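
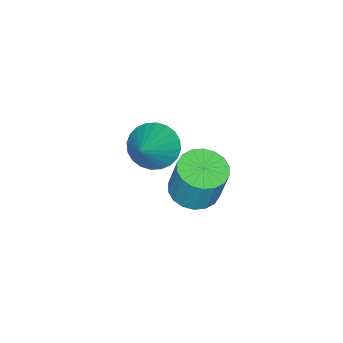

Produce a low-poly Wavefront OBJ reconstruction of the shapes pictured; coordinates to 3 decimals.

v -3.705 -0.753 -1.679
v -2.878 -0.243 -1.915
v -2.688 0.263 -0.156
v -3.515 -0.247 0.079
v -3.199 0.06 -1.968
v -3.01 0.566 -0.209
v -3.621 0.202 -1.963
v -3.432 0.708 -0.204
v -4.059 0.155 -1.902
v -3.87 0.661 -0.144
v -4.428 -0.072 -1.798
v -4.238 0.434 -0.039
v -4.652 -0.434 -1.669
v -4.463 0.072 0.09
v -4.689 -0.859 -1.543
v -4.5 -0.353 0.216
v -4.532 -1.263 -1.444
v -4.342 -0.757 0.315
v -4.21 -1.566 -1.391
v -4.021 -1.06 0.368
v -3.788 -1.708 -1.396
v -3.599 -1.202 0.363
v -3.35 -1.661 -1.456
v -3.161 -1.155 0.302
v -2.982 -1.434 -1.561
v -2.792 -0.928 0.198
v -2.757 -1.072 -1.69
v -2.568 -0.566 0.069
v -2.72 -0.647 -1.816
v -2.531 -0.141 -0.057
v -1.445 -1.062 2.811
v -1.043 -0.49 2.109
v 0.125 -0.618 4.069
v -1.265 -0.235 2.296
v -1.514 -0.106 2.561
v -1.753 -0.122 2.864
v -1.945 -0.282 3.159
v -2.06 -0.559 3.401
v -2.082 -0.914 3.554
v -2.007 -1.291 3.593
v -1.846 -1.633 3.513
v -1.624 -1.888 3.326
v -1.375 -2.017 3.06
v -1.136 -2.001 2.757
v -0.945 -1.842 2.462
v -0.829 -1.564 2.22
v -0.807 -1.209 2.068
v -0.882 -0.832 2.029
f 2 1 5
f 2 5 3
f 3 5 6
f 3 6 4
f 5 1 7
f 5 7 6
f 6 7 8
f 6 8 4
f 7 1 9
f 7 9 8
f 8 9 10
f 8 10 4
f 9 1 11
f 9 11 10
f 10 11 12
f 10 12 4
f 11 1 13
f 11 13 12
f 12 13 14
f 12 14 4
f 13 1 15
f 13 15 14
f 14 15 16
f 14 16 4
f 15 1 17
f 15 17 16
f 16 17 18
f 16 18 4
f 17 1 19
f 17 19 18
f 18 19 20
f 18 20 4
f 19 1 21
f 19 21 20
f 20 21 22
f 20 22 4
f 21 1 23
f 21 23 22
f 22 23 24
f 22 24 4
f 23 1 25
f 23 25 24
f 24 25 26
f 24 26 4
f 25 1 27
f 25 27 26
f 26 27 28
f 26 28 4
f 27 1 29
f 27 29 28
f 28 29 30
f 28 30 4
f 29 1 2
f 29 2 30
f 30 2 3
f 30 3 4
f 32 31 34
f 32 34 33
f 34 31 35
f 34 35 33
f 35 31 36
f 35 36 33
f 36 31 37
f 36 37 33
f 37 31 38
f 37 38 33
f 38 31 39
f 38 39 33
f 39 31 40
f 39 40 33
f 40 31 41
f 40 41 33
f 41 31 42
f 41 42 33
f 42 31 43
f 42 43 33
f 43 31 44
f 43 44 33
f 44 31 45
f 44 45 33
f 45 31 46
f 45 46 33
f 46 31 47
f 46 47 33
f 47 31 48
f 47 48 33
f 48 31 32
f 48 32 33



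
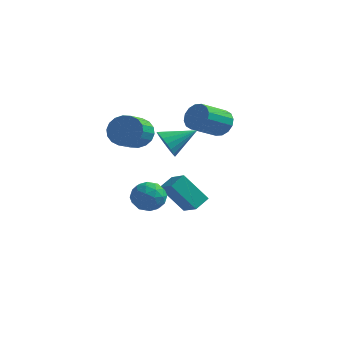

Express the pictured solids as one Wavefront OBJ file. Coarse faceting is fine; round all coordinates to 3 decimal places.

v -1.437 4.413 1.037
v -0.924 4.589 1.768
v -1.591 3.024 2.614
v -2.103 2.847 1.883
v -1.334 4.808 1.851
v -2 3.242 2.696
v -1.77 4.921 1.715
v -2.437 3.355 2.56
v -2.118 4.897 1.397
v -2.784 3.332 2.243
v -2.283 4.744 0.984
v -2.949 3.178 1.829
v -2.221 4.502 0.584
v -2.887 2.936 1.43
v -1.949 4.236 0.306
v -2.616 2.671 1.152
v -1.54 4.018 0.224
v -2.206 2.452 1.069
v -1.103 3.905 0.36
v -1.77 2.339 1.205
v -0.756 3.928 0.677
v -1.422 2.363 1.523
v -0.591 4.082 1.091
v -1.257 2.516 1.936
v -0.653 4.324 1.49
v -1.319 2.758 2.336
v -3.001 -1.385 -2.518
v -2.06 -1.307 -2.875
v -2.56 -2.693 -1.645
v -1.619 -2.615 -2.002
v -1.976 -1.92 -1.364
v -2.248 -1.111 -1.903
v -2.372 -2.889 -2.617
v -2.644 -2.08 -3.156
v -1.671 -2.236 -2.937
v -1.427 -1.637 -2.162
v -3.193 -2.363 -2.358
v -2.949 -1.764 -1.583
v -2.569 -1.231 -2.773
v -2.051 -2.769 -1.747
v -2.261 -2.36 -1.372
v -1.708 -2.314 -1.582
v -2.68 -1.116 -2.201
v -2.127 -1.07 -2.412
v -2.077 -1.43 -1.523
v -2.493 -2.93 -2.108
v -1.94 -2.884 -2.319
v -2.912 -1.686 -2.938
v -2.359 -1.64 -3.148
v -2.543 -2.57 -2.997
v -1.787 -1.731 -3.019
v -1.529 -2.5 -2.506
v -1.971 -2.661 -2.868
v -2.131 -2.186 -3.185
v -1.644 -1.379 -2.564
v -1.385 -2.148 -2.051
v -1.594 -1.74 -1.675
v -1.754 -1.264 -1.992
v -1.415 -1.926 -2.6
v -3.235 -1.852 -2.469
v -2.976 -2.621 -1.956
v -2.866 -2.736 -2.528
v -3.026 -2.26 -2.845
v -3.091 -1.5 -2.014
v -2.833 -2.269 -1.501
v -2.489 -1.814 -1.335
v -2.649 -1.339 -1.652
v -3.205 -2.074 -1.92
v -0.747 -3.024 1.988
v -0.129 -3.211 1.333
v 0.427 -1.956 2.792
v -0.324 -2.884 1.183
v -0.603 -2.584 1.193
v -0.91 -2.372 1.36
v -1.186 -2.289 1.651
v -1.374 -2.351 2.009
v -1.439 -2.547 2.363
v -1.366 -2.837 2.643
v -1.171 -3.164 2.792
v -0.892 -3.464 2.783
v -0.585 -3.676 2.616
v -0.309 -3.76 2.324
v -0.121 -3.697 1.966
v -0.056 -3.502 1.613
v -3.622 -0.885 1.619
v -2.921 -1.132 0.935
v -2.817 -2.502 1.537
v -3.518 -2.255 2.221
v -2.677 -0.965 1.273
v -2.572 -2.335 1.875
v -2.619 -0.782 1.68
v -2.515 -2.152 2.281
v -2.76 -0.619 2.074
v -2.656 -1.989 2.676
v -3.072 -0.509 2.379
v -2.968 -1.879 2.98
v -3.493 -0.474 2.533
v -3.389 -1.844 3.134
v -3.94 -0.52 2.506
v -3.835 -1.89 3.107
v -4.323 -0.638 2.303
v -4.219 -2.008 2.905
v -4.568 -0.805 1.965
v -4.463 -2.175 2.567
v -4.625 -0.988 1.559
v -4.521 -2.358 2.16
v -4.484 -1.151 1.164
v -4.38 -2.521 1.766
v -4.172 -1.261 0.86
v -4.068 -2.631 1.461
v -3.751 -1.296 0.706
v -3.647 -2.666 1.307
v -3.305 -1.25 0.733
v -3.2 -2.62 1.334
v -2.996 1.716 -2.95
v -2.728 2.646 -2.448
v -4.038 2.304 -3.483
v -3.77 3.234 -2.982
v -1.81 2.286 -4.638
v -1.542 3.216 -4.137
v -2.852 2.874 -5.172
v -2.584 3.804 -4.67
f 2 1 5
f 2 5 3
f 3 5 6
f 3 6 4
f 5 1 7
f 5 7 6
f 6 7 8
f 6 8 4
f 7 1 9
f 7 9 8
f 8 9 10
f 8 10 4
f 9 1 11
f 9 11 10
f 10 11 12
f 10 12 4
f 11 1 13
f 11 13 12
f 12 13 14
f 12 14 4
f 13 1 15
f 13 15 14
f 14 15 16
f 14 16 4
f 15 1 17
f 15 17 16
f 16 17 18
f 16 18 4
f 17 1 19
f 17 19 18
f 18 19 20
f 18 20 4
f 19 1 21
f 19 21 20
f 20 21 22
f 20 22 4
f 21 1 23
f 21 23 22
f 22 23 24
f 22 24 4
f 23 1 25
f 23 25 24
f 24 25 26
f 24 26 4
f 25 1 2
f 25 2 26
f 26 2 3
f 26 3 4
f 27 64 43
f 64 38 67
f 43 67 32
f 64 67 43
f 27 43 39
f 43 32 44
f 39 44 28
f 43 44 39
f 27 39 48
f 39 28 49
f 48 49 34
f 39 49 48
f 27 48 60
f 48 34 63
f 60 63 37
f 48 63 60
f 27 60 64
f 60 37 68
f 64 68 38
f 60 68 64
f 28 44 55
f 44 32 58
f 55 58 36
f 44 58 55
f 32 67 45
f 67 38 66
f 45 66 31
f 67 66 45
f 38 68 65
f 68 37 61
f 65 61 29
f 68 61 65
f 37 63 62
f 63 34 50
f 62 50 33
f 63 50 62
f 34 49 54
f 49 28 51
f 54 51 35
f 49 51 54
f 30 56 42
f 56 36 57
f 42 57 31
f 56 57 42
f 30 42 40
f 42 31 41
f 40 41 29
f 42 41 40
f 30 40 47
f 40 29 46
f 47 46 33
f 40 46 47
f 30 47 52
f 47 33 53
f 52 53 35
f 47 53 52
f 30 52 56
f 52 35 59
f 56 59 36
f 52 59 56
f 31 57 45
f 57 36 58
f 45 58 32
f 57 58 45
f 29 41 65
f 41 31 66
f 65 66 38
f 41 66 65
f 33 46 62
f 46 29 61
f 62 61 37
f 46 61 62
f 35 53 54
f 53 33 50
f 54 50 34
f 53 50 54
f 36 59 55
f 59 35 51
f 55 51 28
f 59 51 55
f 70 69 72
f 70 72 71
f 72 69 73
f 72 73 71
f 73 69 74
f 73 74 71
f 74 69 75
f 74 75 71
f 75 69 76
f 75 76 71
f 76 69 77
f 76 77 71
f 77 69 78
f 77 78 71
f 78 69 79
f 78 79 71
f 79 69 80
f 79 80 71
f 80 69 81
f 80 81 71
f 81 69 82
f 81 82 71
f 82 69 83
f 82 83 71
f 83 69 84
f 83 84 71
f 84 69 70
f 84 70 71
f 86 85 89
f 86 89 87
f 87 89 90
f 87 90 88
f 89 85 91
f 89 91 90
f 90 91 92
f 90 92 88
f 91 85 93
f 91 93 92
f 92 93 94
f 92 94 88
f 93 85 95
f 93 95 94
f 94 95 96
f 94 96 88
f 95 85 97
f 95 97 96
f 96 97 98
f 96 98 88
f 97 85 99
f 97 99 98
f 98 99 100
f 98 100 88
f 99 85 101
f 99 101 100
f 100 101 102
f 100 102 88
f 101 85 103
f 101 103 102
f 102 103 104
f 102 104 88
f 103 85 105
f 103 105 104
f 104 105 106
f 104 106 88
f 105 85 107
f 105 107 106
f 106 107 108
f 106 108 88
f 107 85 109
f 107 109 108
f 108 109 110
f 108 110 88
f 109 85 111
f 109 111 110
f 110 111 112
f 110 112 88
f 111 85 113
f 111 113 112
f 112 113 114
f 112 114 88
f 113 85 86
f 113 86 114
f 114 86 87
f 114 87 88
f 116 118 115
f 119 116 115
f 115 118 117
f 117 119 115
f 116 122 118
f 120 116 119
f 120 122 116
f 118 122 117
f 121 119 117
f 117 122 121
f 121 120 119
f 122 120 121



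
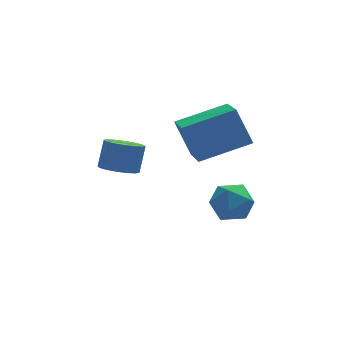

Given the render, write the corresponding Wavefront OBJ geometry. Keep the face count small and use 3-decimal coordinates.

v 0.144 0.632 1.194
v 0.002 -0.994 1.929
v 1.91 0.723 1.737
v 1.768 -0.903 2.472
v 0.552 0.043 -0.032
v 0.41 -1.583 0.703
v 2.318 0.134 0.511
v 2.176 -1.492 1.246
v 1.281 -0.104 -2.476
v 2.038 0.127 -2.224
v 1.482 -1.327 -1.956
v 2.239 -1.096 -1.704
v 1.564 -0.772 -1.344
v 1.44 -0.016 -1.665
v 2.08 -1.184 -2.515
v 1.956 -0.428 -2.836
v 2.532 -0.54 -2.248
v 2.213 -0.285 -1.525
v 1.307 -0.915 -2.655
v 0.988 -0.66 -1.932
v -2.033 -1.121 0.412
v -1.573 -0.758 0.109
v -1.286 -0.357 1.025
v -1.747 -0.719 1.328
v -1.852 -0.562 0.111
v -1.566 -0.161 1.027
v -2.181 -0.516 0.193
v -1.894 -0.114 1.109
v -2.47 -0.631 0.334
v -2.183 -0.23 1.25
v -2.641 -0.878 0.496
v -2.355 -0.477 1.412
v -2.65 -1.19 0.636
v -2.364 -0.789 1.551
v -2.494 -1.483 0.715
v -2.207 -1.082 1.631
v -2.214 -1.679 0.713
v -1.928 -1.278 1.629
v -1.886 -1.726 0.631
v -1.599 -1.324 1.547
v -1.597 -1.61 0.49
v -1.31 -1.209 1.406
v -1.425 -1.363 0.328
v -1.139 -0.962 1.244
v -1.416 -1.051 0.189
v -1.13 -0.65 1.104
f 2 4 1
f 5 2 1
f 1 4 3
f 3 5 1
f 2 8 4
f 6 2 5
f 6 8 2
f 4 8 3
f 7 5 3
f 3 8 7
f 7 6 5
f 8 6 7
f 9 20 14
f 9 14 10
f 9 10 16
f 9 16 19
f 9 19 20
f 10 14 18
f 14 20 13
f 20 19 11
f 19 16 15
f 16 10 17
f 12 18 13
f 12 13 11
f 12 11 15
f 12 15 17
f 12 17 18
f 13 18 14
f 11 13 20
f 15 11 19
f 17 15 16
f 18 17 10
f 22 21 25
f 22 25 23
f 23 25 26
f 23 26 24
f 25 21 27
f 25 27 26
f 26 27 28
f 26 28 24
f 27 21 29
f 27 29 28
f 28 29 30
f 28 30 24
f 29 21 31
f 29 31 30
f 30 31 32
f 30 32 24
f 31 21 33
f 31 33 32
f 32 33 34
f 32 34 24
f 33 21 35
f 33 35 34
f 34 35 36
f 34 36 24
f 35 21 37
f 35 37 36
f 36 37 38
f 36 38 24
f 37 21 39
f 37 39 38
f 38 39 40
f 38 40 24
f 39 21 41
f 39 41 40
f 40 41 42
f 40 42 24
f 41 21 43
f 41 43 42
f 42 43 44
f 42 44 24
f 43 21 45
f 43 45 44
f 44 45 46
f 44 46 24
f 45 21 22
f 45 22 46
f 46 22 23
f 46 23 24



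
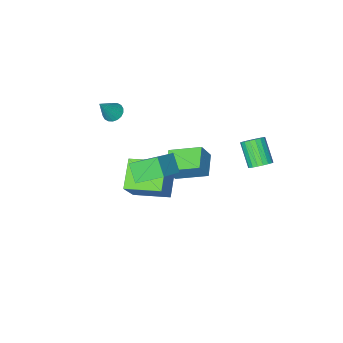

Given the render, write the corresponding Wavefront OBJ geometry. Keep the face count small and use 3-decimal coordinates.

v 3.672 0.134 3.128
v 2.792 0.979 3.834
v 3.776 0.833 2.421
v 2.897 1.679 3.128
v 4.763 0.681 3.832
v 3.884 1.527 4.539
v 4.868 1.381 3.126
v 3.988 2.226 3.832
v -0.584 2.594 2.65
v -0.239 2.877 2.972
v -0.39 1.968 3.932
v -0.736 1.686 3.61
v -0.457 2.973 3.028
v -0.608 2.064 3.988
v -0.7 2.994 3.01
v -0.852 2.085 3.97
v -0.921 2.935 2.92
v -1.072 2.027 3.88
v -1.074 2.81 2.777
v -1.225 1.901 3.737
v -1.131 2.641 2.609
v -1.282 1.733 3.568
v -1.079 2.464 2.449
v -1.23 1.555 3.408
v -0.93 2.312 2.328
v -1.081 1.403 3.288
v -0.712 2.216 2.272
v -0.863 1.307 3.232
v -0.468 2.195 2.29
v -0.62 1.286 3.25
v -0.248 2.253 2.38
v -0.399 1.345 3.34
v -0.095 2.379 2.523
v -0.246 1.47 3.483
v -0.038 2.547 2.692
v -0.189 1.639 3.651
v -0.09 2.725 2.852
v -0.241 1.816 3.811
v 1.332 -1.697 -2.329
v 0.458 -2.734 -1.407
v 2.082 -1.238 -1.101
v 1.208 -2.275 -0.18
v 2.552 -2.965 -2.6
v 1.678 -4.002 -1.679
v 3.302 -2.506 -1.373
v 2.428 -3.543 -0.451
v 0.251 -3.09 -2.669
v -0.441 -4.027 -2.213
v -0.86 -1.98 -2.074
v -1.552 -2.916 -1.619
v 0.772 -3.044 -1.781
v 0.08 -3.98 -1.326
v -0.339 -1.933 -1.187
v -1.031 -2.87 -0.731
v 3.004 -3.842 2.96
v 3.428 -3.839 2.659
v 3.756 -3.678 4.02
v 3.369 -3.616 2.666
v 3.238 -3.437 2.732
v 3.06 -3.338 2.842
v 2.872 -3.339 2.976
v 2.709 -3.44 3.107
v 2.605 -3.62 3.208
v 2.58 -3.844 3.261
v 2.639 -4.067 3.253
v 2.77 -4.246 3.188
v 2.948 -4.345 3.077
v 3.137 -4.344 2.943
v 3.299 -4.244 2.813
v 3.403 -4.064 2.711
f 2 4 1
f 5 2 1
f 1 4 3
f 3 5 1
f 2 8 4
f 6 2 5
f 6 8 2
f 4 8 3
f 7 5 3
f 3 8 7
f 7 6 5
f 8 6 7
f 10 9 13
f 10 13 11
f 11 13 14
f 11 14 12
f 13 9 15
f 13 15 14
f 14 15 16
f 14 16 12
f 15 9 17
f 15 17 16
f 16 17 18
f 16 18 12
f 17 9 19
f 17 19 18
f 18 19 20
f 18 20 12
f 19 9 21
f 19 21 20
f 20 21 22
f 20 22 12
f 21 9 23
f 21 23 22
f 22 23 24
f 22 24 12
f 23 9 25
f 23 25 24
f 24 25 26
f 24 26 12
f 25 9 27
f 25 27 26
f 26 27 28
f 26 28 12
f 27 9 29
f 27 29 28
f 28 29 30
f 28 30 12
f 29 9 31
f 29 31 30
f 30 31 32
f 30 32 12
f 31 9 33
f 31 33 32
f 32 33 34
f 32 34 12
f 33 9 35
f 33 35 34
f 34 35 36
f 34 36 12
f 35 9 37
f 35 37 36
f 36 37 38
f 36 38 12
f 37 9 10
f 37 10 38
f 38 10 11
f 38 11 12
f 40 42 39
f 43 40 39
f 39 42 41
f 41 43 39
f 40 46 42
f 44 40 43
f 44 46 40
f 42 46 41
f 45 43 41
f 41 46 45
f 45 44 43
f 46 44 45
f 48 50 47
f 51 48 47
f 47 50 49
f 49 51 47
f 48 54 50
f 52 48 51
f 52 54 48
f 50 54 49
f 53 51 49
f 49 54 53
f 53 52 51
f 54 52 53
f 56 55 58
f 56 58 57
f 58 55 59
f 58 59 57
f 59 55 60
f 59 60 57
f 60 55 61
f 60 61 57
f 61 55 62
f 61 62 57
f 62 55 63
f 62 63 57
f 63 55 64
f 63 64 57
f 64 55 65
f 64 65 57
f 65 55 66
f 65 66 57
f 66 55 67
f 66 67 57
f 67 55 68
f 67 68 57
f 68 55 69
f 68 69 57
f 69 55 70
f 69 70 57
f 70 55 56
f 70 56 57



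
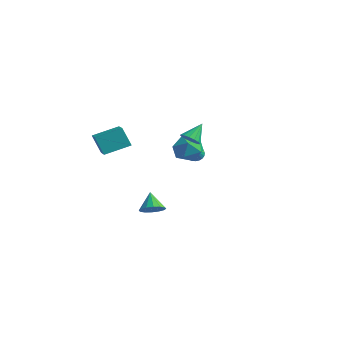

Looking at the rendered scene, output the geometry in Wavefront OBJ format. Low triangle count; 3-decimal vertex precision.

v -2.292 2.858 -0.643
v -1.943 3.274 -0.556
v -1.308 1.842 0.283
v -2.087 3.295 -0.38
v -2.267 3.241 -0.249
v -2.451 3.12 -0.186
v -2.607 2.954 -0.202
v -2.709 2.771 -0.295
v -2.739 2.603 -0.447
v -2.691 2.48 -0.633
v -2.575 2.421 -0.821
v -2.409 2.438 -0.978
v -2.224 2.528 -1.077
v -2.05 2.675 -1.101
v -1.918 2.853 -1.046
v -1.851 3.032 -0.921
v -1.86 3.181 -0.748
v -4.01 -2.523 0.312
v -4.545 -2.752 1.52
v -3.395 -1.092 0.857
v -3.929 -1.321 2.064
v -2.871 -3.159 0.696
v -3.405 -3.388 1.903
v -2.255 -1.728 1.24
v -2.79 -1.957 2.448
v -2.604 -0.003 -4.404
v -2.101 -0.332 -3.907
v -3.336 0.403 -3.396
v -1.965 0.045 -3.96
v -2 0.408 -4.132
v -2.197 0.662 -4.377
v -2.503 0.737 -4.629
v -2.837 0.614 -4.821
v -3.108 0.326 -4.901
v -3.244 -0.05 -4.849
v -3.209 -0.414 -4.677
v -3.012 -0.668 -4.432
v -2.706 -0.743 -4.18
v -2.372 -0.62 -3.988
v -0.463 1.93 0.505
v 0.206 1.214 0.749
v -1.686 0.886 0.791
v -1.017 0.17 1.035
v -1.142 0.97 1.638
v -0.386 1.615 1.461
v -1.094 0.485 0.079
v -0.338 1.13 -0.098
v -0.184 0.321 0.486
v -0.214 0.621 1.449
v -1.266 1.479 0.091
v -1.296 1.779 1.054
v 3.058 -1.923 3.433
v 3.409 -2.283 3.796
v 3.002 -1.057 4.347
v 3.617 -2.1 3.635
v 3.675 -1.869 3.419
v 3.568 -1.653 3.208
v 3.324 -1.509 3.057
v 3.009 -1.476 3.006
v 2.707 -1.563 3.071
v 2.499 -1.747 3.232
v 2.44 -1.977 3.447
v 2.547 -2.194 3.659
v 2.791 -2.337 3.81
v 3.107 -2.37 3.86
f 2 1 4
f 2 4 3
f 4 1 5
f 4 5 3
f 5 1 6
f 5 6 3
f 6 1 7
f 6 7 3
f 7 1 8
f 7 8 3
f 8 1 9
f 8 9 3
f 9 1 10
f 9 10 3
f 10 1 11
f 10 11 3
f 11 1 12
f 11 12 3
f 12 1 13
f 12 13 3
f 13 1 14
f 13 14 3
f 14 1 15
f 14 15 3
f 15 1 16
f 15 16 3
f 16 1 17
f 16 17 3
f 17 1 2
f 17 2 3
f 19 21 18
f 22 19 18
f 18 21 20
f 20 22 18
f 19 25 21
f 23 19 22
f 23 25 19
f 21 25 20
f 24 22 20
f 20 25 24
f 24 23 22
f 25 23 24
f 27 26 29
f 27 29 28
f 29 26 30
f 29 30 28
f 30 26 31
f 30 31 28
f 31 26 32
f 31 32 28
f 32 26 33
f 32 33 28
f 33 26 34
f 33 34 28
f 34 26 35
f 34 35 28
f 35 26 36
f 35 36 28
f 36 26 37
f 36 37 28
f 37 26 38
f 37 38 28
f 38 26 39
f 38 39 28
f 39 26 27
f 39 27 28
f 40 51 45
f 40 45 41
f 40 41 47
f 40 47 50
f 40 50 51
f 41 45 49
f 45 51 44
f 51 50 42
f 50 47 46
f 47 41 48
f 43 49 44
f 43 44 42
f 43 42 46
f 43 46 48
f 43 48 49
f 44 49 45
f 42 44 51
f 46 42 50
f 48 46 47
f 49 48 41
f 53 52 55
f 53 55 54
f 55 52 56
f 55 56 54
f 56 52 57
f 56 57 54
f 57 52 58
f 57 58 54
f 58 52 59
f 58 59 54
f 59 52 60
f 59 60 54
f 60 52 61
f 60 61 54
f 61 52 62
f 61 62 54
f 62 52 63
f 62 63 54
f 63 52 64
f 63 64 54
f 64 52 65
f 64 65 54
f 65 52 53
f 65 53 54



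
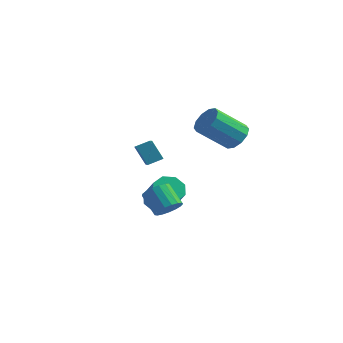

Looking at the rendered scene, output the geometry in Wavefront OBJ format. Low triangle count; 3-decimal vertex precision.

v -1.371 2.133 0.851
v -0.779 2.745 1.199
v -2.242 3.367 0.162
v -1.649 3.979 0.509
v -0.631 2.041 -0.249
v -0.038 2.653 0.098
v -1.501 3.275 -0.939
v -0.909 3.887 -0.591
v 4.051 3.079 2.475
v 4.651 3.248 3.124
v 3.47 2.11 4.514
v 2.869 1.941 3.865
v 4.271 3.653 3.132
v 3.089 2.516 4.522
v 3.806 3.839 2.89
v 2.624 2.702 4.279
v 3.435 3.735 2.489
v 2.253 2.597 3.878
v 3.299 3.38 2.082
v 2.117 2.242 3.472
v 3.45 2.91 1.826
v 2.269 1.772 3.216
v 3.831 2.504 1.818
v 2.649 1.367 3.208
v 4.296 2.318 2.061
v 3.114 1.181 3.45
v 4.667 2.423 2.462
v 3.485 1.285 3.851
v 4.803 2.778 2.868
v 3.621 1.64 4.258
v 1.842 -0.021 -1.969
v 2.315 0.597 -1.745
v 1.312 1.018 -0.786
v 0.838 0.401 -1.011
v 2.102 0.744 -2.033
v 1.099 1.165 -1.074
v 1.829 0.716 -2.306
v 0.826 1.137 -1.348
v 1.558 0.519 -2.503
v 0.555 0.94 -1.544
v 1.353 0.199 -2.577
v 0.35 0.62 -1.618
v 1.259 -0.172 -2.512
v 0.256 0.249 -1.553
v 1.299 -0.508 -2.323
v 0.296 -0.086 -1.364
v 1.463 -0.732 -2.052
v 0.46 -0.311 -1.094
v 1.714 -0.794 -1.763
v 0.711 -0.372 -0.804
v 1.994 -0.678 -1.521
v 0.991 -0.256 -0.562
v 2.239 -0.412 -1.382
v 1.236 0.01 -0.423
v 2.393 -0.056 -1.377
v 1.39 0.366 -0.418
v 2.42 0.308 -1.508
v 1.417 0.729 -0.549
v -0.725 3.39 -3.448
v -0.129 3.085 -4.094
v 1.021 2.165 -2.597
v 0.425 2.47 -1.952
v 0.05 3.725 -3.838
v 1.2 2.805 -2.341
v -0.225 4.168 -3.354
v 0.925 3.248 -1.857
v -0.793 4.156 -2.926
v 0.357 3.236 -1.429
v -1.321 3.695 -2.803
v -0.171 2.775 -1.306
v -1.5 3.055 -3.059
v -0.35 2.135 -1.562
v -1.225 2.612 -3.543
v -0.075 1.692 -2.046
v -0.657 2.624 -3.971
v 0.493 1.704 -2.474
f 2 4 1
f 5 2 1
f 1 4 3
f 3 5 1
f 2 8 4
f 6 2 5
f 6 8 2
f 4 8 3
f 7 5 3
f 3 8 7
f 7 6 5
f 8 6 7
f 10 9 13
f 10 13 11
f 11 13 14
f 11 14 12
f 13 9 15
f 13 15 14
f 14 15 16
f 14 16 12
f 15 9 17
f 15 17 16
f 16 17 18
f 16 18 12
f 17 9 19
f 17 19 18
f 18 19 20
f 18 20 12
f 19 9 21
f 19 21 20
f 20 21 22
f 20 22 12
f 21 9 23
f 21 23 22
f 22 23 24
f 22 24 12
f 23 9 25
f 23 25 24
f 24 25 26
f 24 26 12
f 25 9 27
f 25 27 26
f 26 27 28
f 26 28 12
f 27 9 29
f 27 29 28
f 28 29 30
f 28 30 12
f 29 9 10
f 29 10 30
f 30 10 11
f 30 11 12
f 32 31 35
f 32 35 33
f 33 35 36
f 33 36 34
f 35 31 37
f 35 37 36
f 36 37 38
f 36 38 34
f 37 31 39
f 37 39 38
f 38 39 40
f 38 40 34
f 39 31 41
f 39 41 40
f 40 41 42
f 40 42 34
f 41 31 43
f 41 43 42
f 42 43 44
f 42 44 34
f 43 31 45
f 43 45 44
f 44 45 46
f 44 46 34
f 45 31 47
f 45 47 46
f 46 47 48
f 46 48 34
f 47 31 49
f 47 49 48
f 48 49 50
f 48 50 34
f 49 31 51
f 49 51 50
f 50 51 52
f 50 52 34
f 51 31 53
f 51 53 52
f 52 53 54
f 52 54 34
f 53 31 55
f 53 55 54
f 54 55 56
f 54 56 34
f 55 31 57
f 55 57 56
f 56 57 58
f 56 58 34
f 57 31 32
f 57 32 58
f 58 32 33
f 58 33 34
f 60 59 63
f 60 63 61
f 61 63 64
f 61 64 62
f 63 59 65
f 63 65 64
f 64 65 66
f 64 66 62
f 65 59 67
f 65 67 66
f 66 67 68
f 66 68 62
f 67 59 69
f 67 69 68
f 68 69 70
f 68 70 62
f 69 59 71
f 69 71 70
f 70 71 72
f 70 72 62
f 71 59 73
f 71 73 72
f 72 73 74
f 72 74 62
f 73 59 75
f 73 75 74
f 74 75 76
f 74 76 62
f 75 59 60
f 75 60 76
f 76 60 61
f 76 61 62



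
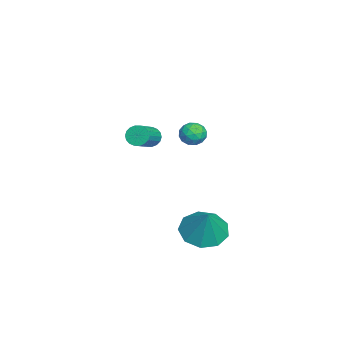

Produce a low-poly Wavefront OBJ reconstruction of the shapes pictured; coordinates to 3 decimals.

v -0.178 1.376 0.051
v 0.329 1.485 -0.308
v -0.169 0.395 -0.232
v 0.338 0.504 -0.591
v 0.387 0.526 0.037
v 0.381 1.132 0.212
v -0.221 0.748 -0.752
v -0.227 1.354 -0.577
v 0.303 1.096 -0.805
v 0.678 0.959 -0.317
v -0.518 0.921 -0.223
v -0.143 0.784 0.265
v 0.074 1.516 -0.104
v 0.086 0.364 -0.436
v 0.114 0.376 -0.067
v 0.412 0.44 -0.278
v 0.105 1.309 0.202
v 0.403 1.373 -0.009
v 0.437 0.81 0.194
v -0.243 0.507 -0.531
v 0.055 0.571 -0.742
v -0.252 1.44 -0.262
v 0.046 1.504 -0.473
v -0.277 1.07 -0.734
v 0.357 1.352 -0.607
v 0.363 0.776 -0.773
v 0.034 0.919 -0.868
v 0.031 1.275 -0.765
v 0.578 1.271 -0.32
v 0.583 0.695 -0.486
v 0.612 0.708 -0.117
v 0.608 1.064 -0.014
v 0.562 1.043 -0.612
v -0.423 1.185 -0.054
v -0.418 0.609 -0.22
v -0.448 0.816 -0.526
v -0.452 1.172 -0.423
v -0.203 1.104 0.233
v -0.197 0.528 0.067
v 0.129 0.605 0.225
v 0.126 0.961 0.328
v -0.402 0.837 0.072
v -3.422 -1.219 -2.333
v -3.124 -1.091 -2.79
v -1.9 -1.494 -2.104
v -2.198 -1.621 -1.647
v -3.125 -0.877 -2.663
v -1.901 -1.28 -1.977
v -3.184 -0.73 -2.47
v -1.96 -1.133 -1.784
v -3.291 -0.68 -2.251
v -2.067 -1.083 -1.564
v -3.424 -0.737 -2.048
v -2.2 -1.14 -1.361
v -3.556 -0.889 -1.901
v -2.332 -1.292 -1.214
v -3.662 -1.106 -1.84
v -2.438 -1.509 -1.153
v -3.72 -1.346 -1.876
v -2.496 -1.749 -1.19
v -3.719 -1.56 -2.003
v -2.495 -1.963 -1.317
v -3.66 -1.707 -2.196
v -2.436 -2.11 -1.51
v -3.553 -1.757 -2.416
v -2.329 -2.16 -1.729
v -3.42 -1.7 -2.619
v -2.196 -2.103 -1.932
v -3.288 -1.548 -2.766
v -2.064 -1.951 -2.079
v -3.182 -1.331 -2.827
v -1.958 -1.734 -2.14
v 2.385 1.582 -4.636
v 3.094 0.857 -4.945
v 3.195 1.798 -3.284
v 3.297 1.516 -5.172
v 3.073 2.205 -5.148
v 2.527 2.602 -4.884
v 1.915 2.523 -4.504
v 1.522 2.003 -4.186
v 1.534 1.286 -4.078
v 1.943 0.707 -4.231
v 2.56 0.538 -4.573
f 1 38 17
f 38 12 41
f 17 41 6
f 38 41 17
f 1 17 13
f 17 6 18
f 13 18 2
f 17 18 13
f 1 13 22
f 13 2 23
f 22 23 8
f 13 23 22
f 1 22 34
f 22 8 37
f 34 37 11
f 22 37 34
f 1 34 38
f 34 11 42
f 38 42 12
f 34 42 38
f 2 18 29
f 18 6 32
f 29 32 10
f 18 32 29
f 6 41 19
f 41 12 40
f 19 40 5
f 41 40 19
f 12 42 39
f 42 11 35
f 39 35 3
f 42 35 39
f 11 37 36
f 37 8 24
f 36 24 7
f 37 24 36
f 8 23 28
f 23 2 25
f 28 25 9
f 23 25 28
f 4 30 16
f 30 10 31
f 16 31 5
f 30 31 16
f 4 16 14
f 16 5 15
f 14 15 3
f 16 15 14
f 4 14 21
f 14 3 20
f 21 20 7
f 14 20 21
f 4 21 26
f 21 7 27
f 26 27 9
f 21 27 26
f 4 26 30
f 26 9 33
f 30 33 10
f 26 33 30
f 5 31 19
f 31 10 32
f 19 32 6
f 31 32 19
f 3 15 39
f 15 5 40
f 39 40 12
f 15 40 39
f 7 20 36
f 20 3 35
f 36 35 11
f 20 35 36
f 9 27 28
f 27 7 24
f 28 24 8
f 27 24 28
f 10 33 29
f 33 9 25
f 29 25 2
f 33 25 29
f 44 43 47
f 44 47 45
f 45 47 48
f 45 48 46
f 47 43 49
f 47 49 48
f 48 49 50
f 48 50 46
f 49 43 51
f 49 51 50
f 50 51 52
f 50 52 46
f 51 43 53
f 51 53 52
f 52 53 54
f 52 54 46
f 53 43 55
f 53 55 54
f 54 55 56
f 54 56 46
f 55 43 57
f 55 57 56
f 56 57 58
f 56 58 46
f 57 43 59
f 57 59 58
f 58 59 60
f 58 60 46
f 59 43 61
f 59 61 60
f 60 61 62
f 60 62 46
f 61 43 63
f 61 63 62
f 62 63 64
f 62 64 46
f 63 43 65
f 63 65 64
f 64 65 66
f 64 66 46
f 65 43 67
f 65 67 66
f 66 67 68
f 66 68 46
f 67 43 69
f 67 69 68
f 68 69 70
f 68 70 46
f 69 43 71
f 69 71 70
f 70 71 72
f 70 72 46
f 71 43 44
f 71 44 72
f 72 44 45
f 72 45 46
f 74 73 76
f 74 76 75
f 76 73 77
f 76 77 75
f 77 73 78
f 77 78 75
f 78 73 79
f 78 79 75
f 79 73 80
f 79 80 75
f 80 73 81
f 80 81 75
f 81 73 82
f 81 82 75
f 82 73 83
f 82 83 75
f 83 73 74
f 83 74 75



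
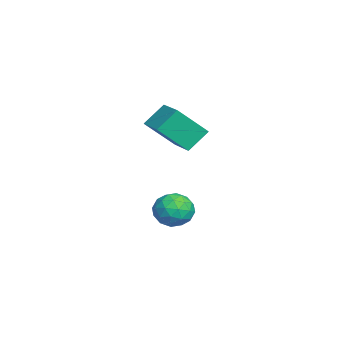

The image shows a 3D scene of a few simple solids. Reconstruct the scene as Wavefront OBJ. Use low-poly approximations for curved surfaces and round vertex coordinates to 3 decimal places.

v -4.138 -1.542 0.172
v -3.822 -2.911 1.567
v -4.615 -0.658 1.147
v -4.299 -2.028 2.542
v -2.581 -0.952 0.398
v -2.265 -2.322 1.793
v -3.058 -0.069 1.373
v -2.742 -1.438 2.768
v -4.611 -1.467 -3.714
v -3.97 -0.706 -3.491
v -3.33 -2.494 -3.889
v -2.689 -1.733 -3.666
v -3.302 -2.113 -2.944
v -4.093 -1.478 -2.836
v -3.207 -1.722 -4.544
v -3.998 -1.087 -4.436
v -3.102 -0.863 -4.004
v -3.161 -1.105 -3.015
v -4.139 -2.095 -4.365
v -4.198 -2.337 -3.376
v -4.403 -0.997 -3.587
v -2.897 -2.203 -3.793
v -3.257 -2.427 -3.369
v -2.881 -1.979 -3.237
v -4.475 -1.45 -3.202
v -4.098 -1.003 -3.071
v -3.705 -1.83 -2.749
v -3.202 -2.197 -4.309
v -2.825 -1.75 -4.178
v -4.419 -1.221 -4.143
v -4.043 -0.773 -4.011
v -3.595 -1.37 -4.631
v -3.516 -0.642 -3.757
v -2.763 -1.245 -3.86
v -3.068 -1.239 -4.377
v -3.533 -0.866 -4.313
v -3.55 -0.784 -3.176
v -2.798 -1.387 -3.279
v -3.158 -1.61 -2.854
v -3.623 -1.237 -2.791
v -3.04 -0.876 -3.477
v -4.502 -1.813 -4.101
v -3.75 -2.416 -4.204
v -3.677 -1.963 -4.589
v -4.142 -1.59 -4.526
v -4.537 -1.955 -3.52
v -3.784 -2.558 -3.623
v -3.767 -2.334 -3.067
v -4.232 -1.961 -3.003
v -4.26 -2.324 -3.903
f 2 4 1
f 5 2 1
f 1 4 3
f 3 5 1
f 2 8 4
f 6 2 5
f 6 8 2
f 4 8 3
f 7 5 3
f 3 8 7
f 7 6 5
f 8 6 7
f 9 46 25
f 46 20 49
f 25 49 14
f 46 49 25
f 9 25 21
f 25 14 26
f 21 26 10
f 25 26 21
f 9 21 30
f 21 10 31
f 30 31 16
f 21 31 30
f 9 30 42
f 30 16 45
f 42 45 19
f 30 45 42
f 9 42 46
f 42 19 50
f 46 50 20
f 42 50 46
f 10 26 37
f 26 14 40
f 37 40 18
f 26 40 37
f 14 49 27
f 49 20 48
f 27 48 13
f 49 48 27
f 20 50 47
f 50 19 43
f 47 43 11
f 50 43 47
f 19 45 44
f 45 16 32
f 44 32 15
f 45 32 44
f 16 31 36
f 31 10 33
f 36 33 17
f 31 33 36
f 12 38 24
f 38 18 39
f 24 39 13
f 38 39 24
f 12 24 22
f 24 13 23
f 22 23 11
f 24 23 22
f 12 22 29
f 22 11 28
f 29 28 15
f 22 28 29
f 12 29 34
f 29 15 35
f 34 35 17
f 29 35 34
f 12 34 38
f 34 17 41
f 38 41 18
f 34 41 38
f 13 39 27
f 39 18 40
f 27 40 14
f 39 40 27
f 11 23 47
f 23 13 48
f 47 48 20
f 23 48 47
f 15 28 44
f 28 11 43
f 44 43 19
f 28 43 44
f 17 35 36
f 35 15 32
f 36 32 16
f 35 32 36
f 18 41 37
f 41 17 33
f 37 33 10
f 41 33 37



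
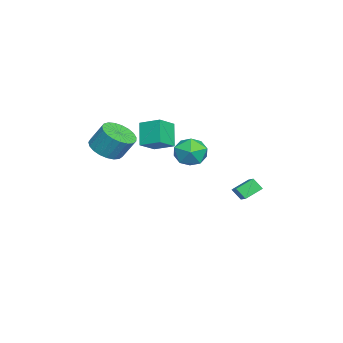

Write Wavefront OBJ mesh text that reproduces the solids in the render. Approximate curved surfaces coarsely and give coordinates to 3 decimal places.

v 3.356 1.754 2.028
v 4.449 1.554 1.94
v 3.171 0.286 3.06
v 4.264 0.086 2.972
v 3.903 0.965 3.555
v 4.018 1.872 2.918
v 3.602 -0.032 2.082
v 3.717 0.875 1.445
v 4.601 0.45 1.974
v 4.787 1.066 2.884
v 2.833 0.774 2.116
v 3.019 1.39 3.026
v 2.448 -4.057 1.868
v 3.246 -3.454 1.411
v 3.39 -2.64 2.734
v 2.592 -3.243 3.192
v 2.872 -3.214 1.304
v 3.016 -2.4 2.627
v 2.425 -3.119 1.294
v 2.568 -2.305 2.617
v 1.981 -3.187 1.384
v 2.125 -2.373 2.707
v 1.619 -3.405 1.557
v 1.762 -2.591 2.881
v 1.399 -3.736 1.785
v 1.543 -2.922 3.108
v 1.362 -4.122 2.027
v 1.505 -3.308 3.35
v 1.511 -4.497 2.241
v 1.655 -3.683 3.564
v 1.823 -4.796 2.391
v 1.967 -3.982 3.714
v 2.243 -4.967 2.451
v 2.387 -4.154 3.774
v 2.699 -4.981 2.41
v 2.842 -4.167 3.733
v 3.111 -4.835 2.275
v 3.254 -4.021 3.598
v 3.408 -4.554 2.07
v 3.552 -3.741 3.393
v 3.54 -4.188 1.83
v 3.683 -3.374 3.154
v 3.482 -3.799 1.597
v 3.626 -2.985 2.92
v -0.176 -2.611 2.924
v 0.26 -1.367 3.424
v -1.232 -1.957 2.216
v -0.797 -0.713 2.716
v 0.837 -2.427 1.584
v 1.272 -1.183 2.084
v -0.22 -1.773 0.876
v 0.216 -0.529 1.376
v -1.52 2.534 -2.653
v -2.115 3.437 -2.046
v -1.347 3.102 -3.329
v -1.941 4.005 -2.722
v -0.099 2.975 -1.918
v -0.693 3.878 -1.311
v 0.075 3.543 -2.594
v -0.52 4.446 -1.987
f 1 12 6
f 1 6 2
f 1 2 8
f 1 8 11
f 1 11 12
f 2 6 10
f 6 12 5
f 12 11 3
f 11 8 7
f 8 2 9
f 4 10 5
f 4 5 3
f 4 3 7
f 4 7 9
f 4 9 10
f 5 10 6
f 3 5 12
f 7 3 11
f 9 7 8
f 10 9 2
f 14 13 17
f 14 17 15
f 15 17 18
f 15 18 16
f 17 13 19
f 17 19 18
f 18 19 20
f 18 20 16
f 19 13 21
f 19 21 20
f 20 21 22
f 20 22 16
f 21 13 23
f 21 23 22
f 22 23 24
f 22 24 16
f 23 13 25
f 23 25 24
f 24 25 26
f 24 26 16
f 25 13 27
f 25 27 26
f 26 27 28
f 26 28 16
f 27 13 29
f 27 29 28
f 28 29 30
f 28 30 16
f 29 13 31
f 29 31 30
f 30 31 32
f 30 32 16
f 31 13 33
f 31 33 32
f 32 33 34
f 32 34 16
f 33 13 35
f 33 35 34
f 34 35 36
f 34 36 16
f 35 13 37
f 35 37 36
f 36 37 38
f 36 38 16
f 37 13 39
f 37 39 38
f 38 39 40
f 38 40 16
f 39 13 41
f 39 41 40
f 40 41 42
f 40 42 16
f 41 13 43
f 41 43 42
f 42 43 44
f 42 44 16
f 43 13 14
f 43 14 44
f 44 14 15
f 44 15 16
f 46 48 45
f 49 46 45
f 45 48 47
f 47 49 45
f 46 52 48
f 50 46 49
f 50 52 46
f 48 52 47
f 51 49 47
f 47 52 51
f 51 50 49
f 52 50 51
f 54 56 53
f 57 54 53
f 53 56 55
f 55 57 53
f 54 60 56
f 58 54 57
f 58 60 54
f 56 60 55
f 59 57 55
f 55 60 59
f 59 58 57
f 60 58 59



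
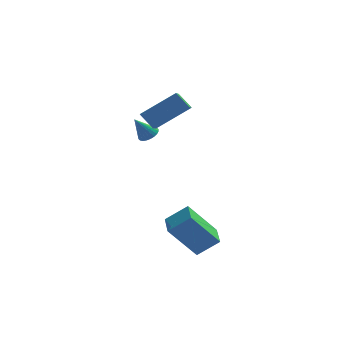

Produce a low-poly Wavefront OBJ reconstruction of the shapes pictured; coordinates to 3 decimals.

v 1.79 -3.861 -0.995
v 2.774 -3.766 -0.214
v 1.629 -2.684 -0.936
v 2.613 -2.588 -0.155
v 3.027 -3.612 -2.585
v 4.011 -3.516 -1.804
v 2.866 -2.434 -2.526
v 3.85 -2.339 -1.745
v 0.949 1.157 2.756
v 0.346 1.524 3.451
v 1.022 2.533 2.093
v 0.42 2.9 2.787
v 2.54 1.62 3.893
v 1.938 1.987 4.587
v 2.614 2.996 3.229
v 2.011 3.363 3.924
v 0.651 2.993 1.498
v 1.057 2.679 1.666
v 0.029 2.747 2.542
v 1.114 2.866 1.744
v 1.101 3.072 1.785
v 1.02 3.267 1.782
v 0.882 3.419 1.736
v 0.709 3.507 1.653
v 0.527 3.516 1.547
v 0.364 3.446 1.434
v 0.245 3.307 1.33
v 0.187 3.12 1.252
v 0.2 2.914 1.211
v 0.282 2.719 1.214
v 0.42 2.567 1.26
v 0.593 2.479 1.342
v 0.775 2.47 1.448
v 0.938 2.54 1.562
f 2 4 1
f 5 2 1
f 1 4 3
f 3 5 1
f 2 8 4
f 6 2 5
f 6 8 2
f 4 8 3
f 7 5 3
f 3 8 7
f 7 6 5
f 8 6 7
f 10 12 9
f 13 10 9
f 9 12 11
f 11 13 9
f 10 16 12
f 14 10 13
f 14 16 10
f 12 16 11
f 15 13 11
f 11 16 15
f 15 14 13
f 16 14 15
f 18 17 20
f 18 20 19
f 20 17 21
f 20 21 19
f 21 17 22
f 21 22 19
f 22 17 23
f 22 23 19
f 23 17 24
f 23 24 19
f 24 17 25
f 24 25 19
f 25 17 26
f 25 26 19
f 26 17 27
f 26 27 19
f 27 17 28
f 27 28 19
f 28 17 29
f 28 29 19
f 29 17 30
f 29 30 19
f 30 17 31
f 30 31 19
f 31 17 32
f 31 32 19
f 32 17 33
f 32 33 19
f 33 17 34
f 33 34 19
f 34 17 18
f 34 18 19



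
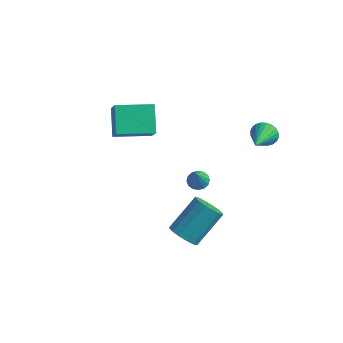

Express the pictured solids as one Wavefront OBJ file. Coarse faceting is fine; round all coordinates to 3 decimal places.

v 3.681 1.783 1.594
v 3.931 2.07 2.216
v 4.019 0.157 2.206
v 3.655 2.036 2.278
v 3.383 1.963 2.235
v 3.157 1.863 2.095
v 3.01 1.751 1.878
v 2.965 1.643 1.618
v 3.029 1.557 1.355
v 3.193 1.506 1.127
v 3.431 1.496 0.971
v 3.707 1.53 0.909
v 3.979 1.603 0.952
v 4.205 1.703 1.092
v 4.352 1.815 1.309
v 4.397 1.922 1.569
v 4.333 2.008 1.833
v 4.169 2.06 2.06
v 2.065 -3.434 -3.015
v 2.383 -2.963 -3.661
v 2.953 -1.415 -2.25
v 2.635 -1.886 -1.605
v 1.957 -2.838 -3.626
v 2.528 -1.29 -2.215
v 1.56 -2.872 -3.427
v 2.131 -1.325 -2.017
v 1.298 -3.057 -3.118
v 1.869 -1.51 -1.708
v 1.242 -3.343 -2.781
v 1.813 -1.796 -1.371
v 1.406 -3.653 -2.507
v 1.977 -2.106 -1.097
v 1.747 -3.905 -2.37
v 2.317 -2.357 -0.959
v 2.172 -4.03 -2.405
v 2.743 -2.482 -0.994
v 2.569 -3.995 -2.603
v 3.14 -2.448 -1.193
v 2.831 -3.81 -2.912
v 3.402 -2.263 -1.502
v 2.887 -3.524 -3.249
v 3.458 -1.977 -1.839
v 2.723 -3.214 -3.523
v 3.294 -1.667 -2.113
v -2.584 -1.98 1.712
v -3.316 -0.883 2.8
v -3.178 -1.399 0.726
v -3.911 -0.302 1.813
v -1.029 -0.738 1.507
v -1.762 0.359 2.594
v -1.624 -0.157 0.52
v -2.356 0.94 1.608
v 1.273 -0.57 -1.382
v 1.846 -0.554 -1.47
v 1.487 -1.23 -0.098
v 1.781 -0.297 -1.327
v 1.581 -0.114 -1.2
v 1.297 -0.053 -1.121
v 1.008 -0.131 -1.113
v 0.789 -0.326 -1.176
v 0.699 -0.587 -1.295
v 0.764 -0.843 -1.438
v 0.965 -1.027 -1.565
v 1.248 -1.088 -1.644
v 1.538 -1.01 -1.652
v 1.757 -0.815 -1.589
f 2 1 4
f 2 4 3
f 4 1 5
f 4 5 3
f 5 1 6
f 5 6 3
f 6 1 7
f 6 7 3
f 7 1 8
f 7 8 3
f 8 1 9
f 8 9 3
f 9 1 10
f 9 10 3
f 10 1 11
f 10 11 3
f 11 1 12
f 11 12 3
f 12 1 13
f 12 13 3
f 13 1 14
f 13 14 3
f 14 1 15
f 14 15 3
f 15 1 16
f 15 16 3
f 16 1 17
f 16 17 3
f 17 1 18
f 17 18 3
f 18 1 2
f 18 2 3
f 20 19 23
f 20 23 21
f 21 23 24
f 21 24 22
f 23 19 25
f 23 25 24
f 24 25 26
f 24 26 22
f 25 19 27
f 25 27 26
f 26 27 28
f 26 28 22
f 27 19 29
f 27 29 28
f 28 29 30
f 28 30 22
f 29 19 31
f 29 31 30
f 30 31 32
f 30 32 22
f 31 19 33
f 31 33 32
f 32 33 34
f 32 34 22
f 33 19 35
f 33 35 34
f 34 35 36
f 34 36 22
f 35 19 37
f 35 37 36
f 36 37 38
f 36 38 22
f 37 19 39
f 37 39 38
f 38 39 40
f 38 40 22
f 39 19 41
f 39 41 40
f 40 41 42
f 40 42 22
f 41 19 43
f 41 43 42
f 42 43 44
f 42 44 22
f 43 19 20
f 43 20 44
f 44 20 21
f 44 21 22
f 46 48 45
f 49 46 45
f 45 48 47
f 47 49 45
f 46 52 48
f 50 46 49
f 50 52 46
f 48 52 47
f 51 49 47
f 47 52 51
f 51 50 49
f 52 50 51
f 54 53 56
f 54 56 55
f 56 53 57
f 56 57 55
f 57 53 58
f 57 58 55
f 58 53 59
f 58 59 55
f 59 53 60
f 59 60 55
f 60 53 61
f 60 61 55
f 61 53 62
f 61 62 55
f 62 53 63
f 62 63 55
f 63 53 64
f 63 64 55
f 64 53 65
f 64 65 55
f 65 53 66
f 65 66 55
f 66 53 54
f 66 54 55



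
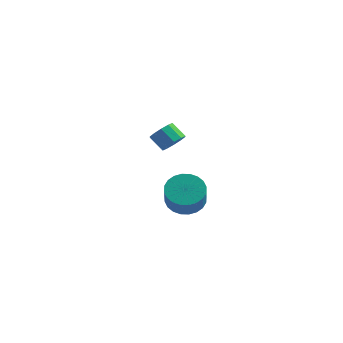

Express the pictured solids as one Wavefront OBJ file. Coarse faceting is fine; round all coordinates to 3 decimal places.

v -3.314 2.467 -0.247
v -2.845 2.343 0.285
v -3.596 2.389 0.959
v -4.066 2.513 0.427
v -2.872 2.783 0.225
v -3.623 2.829 0.899
v -3.068 3.102 -0.015
v -3.819 3.149 0.658
v -3.358 3.179 -0.344
v -4.109 3.225 0.33
v -3.631 2.984 -0.636
v -4.382 3.03 0.038
v -3.784 2.591 -0.779
v -4.535 2.637 -0.105
v -3.757 2.151 -0.719
v -4.508 2.197 -0.045
v -3.561 1.831 -0.478
v -4.312 1.878 0.195
v -3.271 1.755 -0.15
v -4.022 1.801 0.524
v -2.998 1.95 0.142
v -3.749 1.996 0.816
v 0.5 -2.871 -0.55
v 0.989 -3.398 -1.155
v 1.47 -4.237 -0.035
v 0.98 -3.709 0.57
v 1.236 -3.141 -1.068
v 1.716 -3.98 0.052
v 1.371 -2.843 -0.903
v 1.851 -3.682 0.218
v 1.373 -2.549 -0.684
v 1.853 -3.388 0.437
v 1.242 -2.304 -0.444
v 1.723 -3.143 0.676
v 0.998 -2.145 -0.221
v 1.479 -2.984 0.9
v 0.679 -2.097 -0.048
v 1.159 -2.936 1.073
v 0.332 -2.166 0.049
v 0.812 -3.005 1.17
v 0.01 -2.343 0.055
v 0.491 -3.182 1.175
v -0.236 -2.6 -0.032
v 0.244 -3.439 1.088
v -0.371 -2.898 -0.198
v 0.109 -3.737 0.923
v -0.373 -3.192 -0.417
v 0.107 -4.031 0.704
v -0.243 -3.437 -0.656
v 0.238 -4.276 0.464
v 0.001 -3.596 -0.88
v 0.482 -4.435 0.241
v 0.321 -3.644 -1.053
v 0.801 -4.483 0.068
v 0.668 -3.575 -1.15
v 1.148 -4.414 -0.029
f 2 1 5
f 2 5 3
f 3 5 6
f 3 6 4
f 5 1 7
f 5 7 6
f 6 7 8
f 6 8 4
f 7 1 9
f 7 9 8
f 8 9 10
f 8 10 4
f 9 1 11
f 9 11 10
f 10 11 12
f 10 12 4
f 11 1 13
f 11 13 12
f 12 13 14
f 12 14 4
f 13 1 15
f 13 15 14
f 14 15 16
f 14 16 4
f 15 1 17
f 15 17 16
f 16 17 18
f 16 18 4
f 17 1 19
f 17 19 18
f 18 19 20
f 18 20 4
f 19 1 21
f 19 21 20
f 20 21 22
f 20 22 4
f 21 1 2
f 21 2 22
f 22 2 3
f 22 3 4
f 24 23 27
f 24 27 25
f 25 27 28
f 25 28 26
f 27 23 29
f 27 29 28
f 28 29 30
f 28 30 26
f 29 23 31
f 29 31 30
f 30 31 32
f 30 32 26
f 31 23 33
f 31 33 32
f 32 33 34
f 32 34 26
f 33 23 35
f 33 35 34
f 34 35 36
f 34 36 26
f 35 23 37
f 35 37 36
f 36 37 38
f 36 38 26
f 37 23 39
f 37 39 38
f 38 39 40
f 38 40 26
f 39 23 41
f 39 41 40
f 40 41 42
f 40 42 26
f 41 23 43
f 41 43 42
f 42 43 44
f 42 44 26
f 43 23 45
f 43 45 44
f 44 45 46
f 44 46 26
f 45 23 47
f 45 47 46
f 46 47 48
f 46 48 26
f 47 23 49
f 47 49 48
f 48 49 50
f 48 50 26
f 49 23 51
f 49 51 50
f 50 51 52
f 50 52 26
f 51 23 53
f 51 53 52
f 52 53 54
f 52 54 26
f 53 23 55
f 53 55 54
f 54 55 56
f 54 56 26
f 55 23 24
f 55 24 56
f 56 24 25
f 56 25 26



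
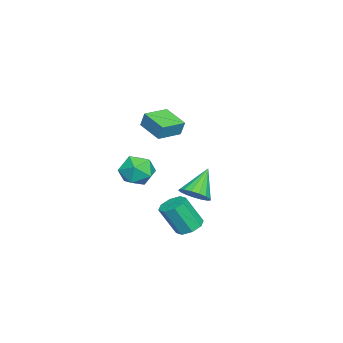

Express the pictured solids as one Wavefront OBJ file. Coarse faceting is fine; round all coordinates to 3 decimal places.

v 2.476 3.882 -2.73
v 3.125 4.165 -2.683
v 3.353 3.402 -1.204
v 2.704 3.118 -1.25
v 2.743 4.482 -2.461
v 2.972 3.719 -0.982
v 2.205 4.447 -2.396
v 2.433 3.684 -0.917
v 1.825 4.081 -2.526
v 2.054 3.318 -1.047
v 1.827 3.598 -2.776
v 2.055 2.835 -1.297
v 2.208 3.281 -2.998
v 2.437 2.518 -1.519
v 2.747 3.316 -3.063
v 2.975 2.553 -1.584
v 3.126 3.682 -2.933
v 3.355 2.919 -1.454
v 1.548 1.754 0.845
v 2.098 1.965 0.078
v 1.182 0.375 0.202
v 1.732 0.586 -0.565
v 2.144 0.416 0.294
v 2.37 1.268 0.691
v 0.91 1.072 -0.411
v 1.136 1.924 -0.014
v 1.704 1.544 -0.698
v 2.467 1.138 -0.262
v 0.813 1.202 0.542
v 1.576 0.796 0.978
v -3.287 2.62 -3.688
v -2.777 2.237 -3.126
v -4.453 3 -2.372
v -2.65 2.624 -3.126
v -2.669 3.009 -3.254
v -2.83 3.306 -3.482
v -3.095 3.445 -3.757
v -3.404 3.395 -4.017
v -3.687 3.167 -4.201
v -3.877 2.814 -4.268
v -3.933 2.416 -4.202
v -3.84 2.065 -4.018
v -3.621 1.841 -3.759
v -3.325 1.795 -3.484
v -3.02 1.938 -3.255
v 0.36 0.976 2.474
v 0.466 1.207 3.264
v -0.716 1.737 2.396
v -0.611 1.968 3.186
v 1.151 2.052 2.054
v 1.256 2.283 2.844
v 0.074 2.813 1.976
v 0.18 3.044 2.766
f 2 1 5
f 2 5 3
f 3 5 6
f 3 6 4
f 5 1 7
f 5 7 6
f 6 7 8
f 6 8 4
f 7 1 9
f 7 9 8
f 8 9 10
f 8 10 4
f 9 1 11
f 9 11 10
f 10 11 12
f 10 12 4
f 11 1 13
f 11 13 12
f 12 13 14
f 12 14 4
f 13 1 15
f 13 15 14
f 14 15 16
f 14 16 4
f 15 1 17
f 15 17 16
f 16 17 18
f 16 18 4
f 17 1 2
f 17 2 18
f 18 2 3
f 18 3 4
f 19 30 24
f 19 24 20
f 19 20 26
f 19 26 29
f 19 29 30
f 20 24 28
f 24 30 23
f 30 29 21
f 29 26 25
f 26 20 27
f 22 28 23
f 22 23 21
f 22 21 25
f 22 25 27
f 22 27 28
f 23 28 24
f 21 23 30
f 25 21 29
f 27 25 26
f 28 27 20
f 32 31 34
f 32 34 33
f 34 31 35
f 34 35 33
f 35 31 36
f 35 36 33
f 36 31 37
f 36 37 33
f 37 31 38
f 37 38 33
f 38 31 39
f 38 39 33
f 39 31 40
f 39 40 33
f 40 31 41
f 40 41 33
f 41 31 42
f 41 42 33
f 42 31 43
f 42 43 33
f 43 31 44
f 43 44 33
f 44 31 45
f 44 45 33
f 45 31 32
f 45 32 33
f 47 49 46
f 50 47 46
f 46 49 48
f 48 50 46
f 47 53 49
f 51 47 50
f 51 53 47
f 49 53 48
f 52 50 48
f 48 53 52
f 52 51 50
f 53 51 52



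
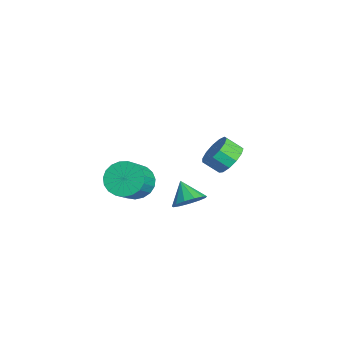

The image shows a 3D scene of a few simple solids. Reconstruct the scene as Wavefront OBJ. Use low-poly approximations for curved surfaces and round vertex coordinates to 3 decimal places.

v 3.605 0.502 1.718
v 3.988 1.058 2.297
v 2.655 0.278 2.562
v 3.676 1.336 2.019
v 3.341 1.349 1.646
v 3.09 1.093 1.296
v 3.002 0.649 1.08
v 3.105 0.159 1.066
v 3.367 -0.223 1.259
v 3.704 -0.374 1.598
v 4.01 -0.248 1.975
v 4.187 0.117 2.27
v 4.179 0.604 2.39
v 2.366 -1.878 2.658
v 2.955 -1.047 2.614
v 4.124 -1.81 3.858
v 3.534 -2.642 3.902
v 2.686 -0.948 2.927
v 3.855 -1.712 4.171
v 2.362 -1.01 3.193
v 3.531 -1.774 4.438
v 2.039 -1.222 3.367
v 3.208 -1.986 4.612
v 1.772 -1.548 3.419
v 2.941 -2.311 4.663
v 1.607 -1.931 3.338
v 2.776 -2.694 4.582
v 1.574 -2.304 3.14
v 2.743 -3.067 4.384
v 1.678 -2.604 2.859
v 2.847 -3.367 4.103
v 1.9 -2.779 2.543
v 3.069 -3.542 3.787
v 2.203 -2.798 2.247
v 3.372 -3.561 3.491
v 2.534 -2.657 2.021
v 3.703 -3.421 3.266
v 2.836 -2.383 1.906
v 4.005 -3.146 3.151
v 3.057 -2.021 1.921
v 4.226 -2.784 3.166
v 3.158 -1.634 2.064
v 4.327 -2.397 3.308
v 3.122 -1.29 2.309
v 4.291 -2.053 3.553
v -1.856 3.975 0.114
v -1.379 4.397 0.871
v -1.746 3.608 1.543
v -2.224 3.185 0.786
v -1.888 4.625 0.86
v -2.256 3.836 1.532
v -2.387 4.646 0.611
v -2.755 3.856 1.284
v -2.718 4.454 0.205
v -3.085 3.664 0.877
v -2.775 4.109 -0.23
v -3.142 3.32 0.442
v -2.54 3.722 -0.556
v -2.908 2.933 0.116
v -2.088 3.415 -0.669
v -2.456 2.626 0.003
v -1.563 3.286 -0.534
v -1.93 2.497 0.138
v -1.131 3.375 -0.193
v -1.498 2.586 0.479
v -0.929 3.655 0.245
v -1.296 2.866 0.918
v -1.021 4.036 0.642
v -1.389 3.247 1.314
f 2 1 4
f 2 4 3
f 4 1 5
f 4 5 3
f 5 1 6
f 5 6 3
f 6 1 7
f 6 7 3
f 7 1 8
f 7 8 3
f 8 1 9
f 8 9 3
f 9 1 10
f 9 10 3
f 10 1 11
f 10 11 3
f 11 1 12
f 11 12 3
f 12 1 13
f 12 13 3
f 13 1 2
f 13 2 3
f 15 14 18
f 15 18 16
f 16 18 19
f 16 19 17
f 18 14 20
f 18 20 19
f 19 20 21
f 19 21 17
f 20 14 22
f 20 22 21
f 21 22 23
f 21 23 17
f 22 14 24
f 22 24 23
f 23 24 25
f 23 25 17
f 24 14 26
f 24 26 25
f 25 26 27
f 25 27 17
f 26 14 28
f 26 28 27
f 27 28 29
f 27 29 17
f 28 14 30
f 28 30 29
f 29 30 31
f 29 31 17
f 30 14 32
f 30 32 31
f 31 32 33
f 31 33 17
f 32 14 34
f 32 34 33
f 33 34 35
f 33 35 17
f 34 14 36
f 34 36 35
f 35 36 37
f 35 37 17
f 36 14 38
f 36 38 37
f 37 38 39
f 37 39 17
f 38 14 40
f 38 40 39
f 39 40 41
f 39 41 17
f 40 14 42
f 40 42 41
f 41 42 43
f 41 43 17
f 42 14 44
f 42 44 43
f 43 44 45
f 43 45 17
f 44 14 15
f 44 15 45
f 45 15 16
f 45 16 17
f 47 46 50
f 47 50 48
f 48 50 51
f 48 51 49
f 50 46 52
f 50 52 51
f 51 52 53
f 51 53 49
f 52 46 54
f 52 54 53
f 53 54 55
f 53 55 49
f 54 46 56
f 54 56 55
f 55 56 57
f 55 57 49
f 56 46 58
f 56 58 57
f 57 58 59
f 57 59 49
f 58 46 60
f 58 60 59
f 59 60 61
f 59 61 49
f 60 46 62
f 60 62 61
f 61 62 63
f 61 63 49
f 62 46 64
f 62 64 63
f 63 64 65
f 63 65 49
f 64 46 66
f 64 66 65
f 65 66 67
f 65 67 49
f 66 46 68
f 66 68 67
f 67 68 69
f 67 69 49
f 68 46 47
f 68 47 69
f 69 47 48
f 69 48 49



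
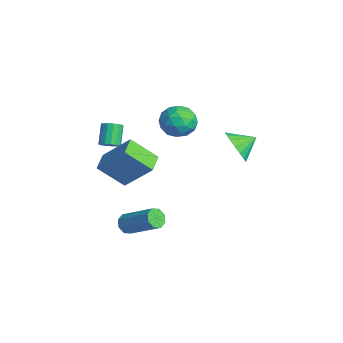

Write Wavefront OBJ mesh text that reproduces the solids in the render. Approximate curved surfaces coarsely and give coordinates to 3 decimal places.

v -0.854 -3.981 0.713
v -0.533 -3.596 0.807
v -1.205 -3.254 1.701
v -1.526 -3.639 1.607
v -0.709 -3.498 0.637
v -1.382 -3.156 1.531
v -0.924 -3.53 0.487
v -1.597 -3.187 1.381
v -1.121 -3.682 0.398
v -1.793 -3.34 1.292
v -1.245 -3.915 0.393
v -1.918 -3.572 1.287
v -1.265 -4.165 0.474
v -1.938 -3.823 1.368
v -1.175 -4.366 0.619
v -1.847 -4.024 1.513
v -0.998 -4.464 0.789
v -1.671 -4.122 1.683
v -0.783 -4.433 0.939
v -1.456 -4.09 1.833
v -0.587 -4.28 1.028
v -1.259 -3.938 1.922
v -0.462 -4.048 1.033
v -1.135 -3.705 1.927
v -0.442 -3.797 0.952
v -1.115 -3.455 1.846
v 0.303 1.681 0.079
v 1.051 1.373 0.633
v 0.357 2.679 0.561
v 1.25 1.532 0.279
v 1.263 1.721 -0.114
v 1.084 1.902 -0.468
v 0.752 2.038 -0.715
v 0.33 2.104 -0.804
v -0.098 2.086 -0.718
v -0.445 1.988 -0.474
v -0.645 1.829 -0.12
v -0.657 1.64 0.273
v -0.479 1.46 0.627
v -0.146 1.323 0.874
v 0.276 1.257 0.963
v 0.703 1.275 0.877
v 0.526 -3.648 -3.843
v 0.823 -4.127 -3.761
v 2.132 -3.131 -2.695
v 1.834 -2.652 -2.777
v 0.95 -3.911 -4.118
v 2.259 -2.915 -3.052
v 0.828 -3.541 -4.314
v 2.137 -2.545 -3.248
v 0.529 -3.234 -4.234
v 1.838 -2.238 -3.169
v 0.228 -3.169 -3.925
v 1.537 -2.173 -2.859
v 0.101 -3.385 -3.568
v 1.41 -2.389 -2.502
v 0.223 -3.755 -3.372
v 1.532 -2.759 -2.306
v 0.522 -4.062 -3.451
v 1.831 -3.066 -2.386
v 0.139 -0.243 1.538
v 0.521 -0.823 2.18
v -1.221 -0.917 1.74
v -0.839 -1.497 2.382
v -0.937 -0.576 2.576
v -0.096 -0.16 2.451
v -0.604 -1.58 1.469
v 0.237 -1.164 1.344
v 0.063 -1.65 2.137
v -0.143 -1.03 2.821
v -0.557 -0.71 1.099
v -0.763 -0.09 1.783
v 0.449 -0.474 1.842
v -1.149 -1.266 2.078
v -1.207 -0.725 2.193
v -0.982 -1.066 2.57
v 0.086 -0.084 2.001
v 0.311 -0.425 2.378
v -0.546 -0.28 2.611
v -1.011 -1.315 1.542
v -0.786 -1.656 1.919
v 0.282 -0.674 1.35
v 0.507 -1.015 1.727
v -0.154 -1.46 1.309
v 0.405 -1.301 2.193
v -0.395 -1.697 2.312
v -0.257 -1.746 1.775
v 0.238 -1.501 1.702
v 0.284 -0.937 2.596
v -0.516 -1.333 2.714
v -0.573 -0.791 2.828
v -0.079 -0.547 2.755
v 0.014 -1.422 2.57
v -0.184 -0.407 1.206
v -0.984 -0.803 1.324
v -0.621 -1.193 1.165
v -0.127 -0.949 1.092
v -0.305 -0.043 1.608
v -1.105 -0.439 1.727
v -0.938 -0.239 2.218
v -0.443 0.006 2.145
v -0.714 -0.318 1.35
v 0.854 -3.821 -0.955
v 0.385 -4.972 0.161
v -0.007 -3.274 -0.752
v -0.475 -4.425 0.364
v 1.835 -2.815 0.496
v 1.367 -3.966 1.612
v 0.975 -2.268 0.699
v 0.506 -3.419 1.815
f 2 1 5
f 2 5 3
f 3 5 6
f 3 6 4
f 5 1 7
f 5 7 6
f 6 7 8
f 6 8 4
f 7 1 9
f 7 9 8
f 8 9 10
f 8 10 4
f 9 1 11
f 9 11 10
f 10 11 12
f 10 12 4
f 11 1 13
f 11 13 12
f 12 13 14
f 12 14 4
f 13 1 15
f 13 15 14
f 14 15 16
f 14 16 4
f 15 1 17
f 15 17 16
f 16 17 18
f 16 18 4
f 17 1 19
f 17 19 18
f 18 19 20
f 18 20 4
f 19 1 21
f 19 21 20
f 20 21 22
f 20 22 4
f 21 1 23
f 21 23 22
f 22 23 24
f 22 24 4
f 23 1 25
f 23 25 24
f 24 25 26
f 24 26 4
f 25 1 2
f 25 2 26
f 26 2 3
f 26 3 4
f 28 27 30
f 28 30 29
f 30 27 31
f 30 31 29
f 31 27 32
f 31 32 29
f 32 27 33
f 32 33 29
f 33 27 34
f 33 34 29
f 34 27 35
f 34 35 29
f 35 27 36
f 35 36 29
f 36 27 37
f 36 37 29
f 37 27 38
f 37 38 29
f 38 27 39
f 38 39 29
f 39 27 40
f 39 40 29
f 40 27 41
f 40 41 29
f 41 27 42
f 41 42 29
f 42 27 28
f 42 28 29
f 44 43 47
f 44 47 45
f 45 47 48
f 45 48 46
f 47 43 49
f 47 49 48
f 48 49 50
f 48 50 46
f 49 43 51
f 49 51 50
f 50 51 52
f 50 52 46
f 51 43 53
f 51 53 52
f 52 53 54
f 52 54 46
f 53 43 55
f 53 55 54
f 54 55 56
f 54 56 46
f 55 43 57
f 55 57 56
f 56 57 58
f 56 58 46
f 57 43 59
f 57 59 58
f 58 59 60
f 58 60 46
f 59 43 44
f 59 44 60
f 60 44 45
f 60 45 46
f 61 98 77
f 98 72 101
f 77 101 66
f 98 101 77
f 61 77 73
f 77 66 78
f 73 78 62
f 77 78 73
f 61 73 82
f 73 62 83
f 82 83 68
f 73 83 82
f 61 82 94
f 82 68 97
f 94 97 71
f 82 97 94
f 61 94 98
f 94 71 102
f 98 102 72
f 94 102 98
f 62 78 89
f 78 66 92
f 89 92 70
f 78 92 89
f 66 101 79
f 101 72 100
f 79 100 65
f 101 100 79
f 72 102 99
f 102 71 95
f 99 95 63
f 102 95 99
f 71 97 96
f 97 68 84
f 96 84 67
f 97 84 96
f 68 83 88
f 83 62 85
f 88 85 69
f 83 85 88
f 64 90 76
f 90 70 91
f 76 91 65
f 90 91 76
f 64 76 74
f 76 65 75
f 74 75 63
f 76 75 74
f 64 74 81
f 74 63 80
f 81 80 67
f 74 80 81
f 64 81 86
f 81 67 87
f 86 87 69
f 81 87 86
f 64 86 90
f 86 69 93
f 90 93 70
f 86 93 90
f 65 91 79
f 91 70 92
f 79 92 66
f 91 92 79
f 63 75 99
f 75 65 100
f 99 100 72
f 75 100 99
f 67 80 96
f 80 63 95
f 96 95 71
f 80 95 96
f 69 87 88
f 87 67 84
f 88 84 68
f 87 84 88
f 70 93 89
f 93 69 85
f 89 85 62
f 93 85 89
f 104 106 103
f 107 104 103
f 103 106 105
f 105 107 103
f 104 110 106
f 108 104 107
f 108 110 104
f 106 110 105
f 109 107 105
f 105 110 109
f 109 108 107
f 110 108 109



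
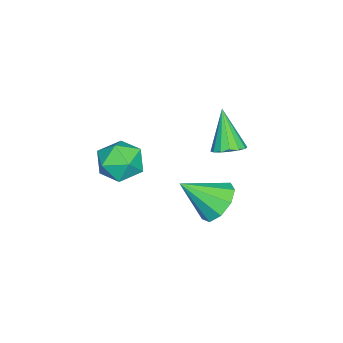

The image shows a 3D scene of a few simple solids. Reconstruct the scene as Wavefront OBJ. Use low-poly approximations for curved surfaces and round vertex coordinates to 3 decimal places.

v -1.544 2.322 -1.658
v -1.196 2.86 -1.288
v -2.416 1.718 0.038
v -1.527 3.016 -1.402
v -1.862 2.986 -1.585
v -2.112 2.778 -1.788
v -2.21 2.448 -1.955
v -2.129 2.084 -2.043
v -1.892 1.783 -2.028
v -1.561 1.627 -1.914
v -1.226 1.657 -1.731
v -0.976 1.865 -1.528
v -0.878 2.195 -1.36
v -0.959 2.559 -1.272
v 2.873 0.259 1.275
v 3.904 0.185 1.154
v 2.656 -1.025 0.206
v 3.687 -1.099 0.085
v 3.249 -1.359 0.993
v 3.383 -0.565 1.654
v 3.177 -0.275 -0.294
v 3.311 0.519 0.367
v 4.092 -0.145 0.185
v 4.137 -0.815 0.98
v 2.423 -0.025 0.38
v 2.468 -0.695 1.175
v 0.42 2.542 -3.328
v 0.929 2.065 -4.113
v 0.98 1.138 -2.112
v 1.367 2.527 -3.781
v 1.362 2.996 -3.237
v 0.916 3.253 -2.736
v 0.238 3.177 -2.512
v -0.355 2.804 -2.67
v -0.585 2.308 -3.136
v -0.345 1.922 -3.692
v 0.253 1.826 -4.078
f 2 1 4
f 2 4 3
f 4 1 5
f 4 5 3
f 5 1 6
f 5 6 3
f 6 1 7
f 6 7 3
f 7 1 8
f 7 8 3
f 8 1 9
f 8 9 3
f 9 1 10
f 9 10 3
f 10 1 11
f 10 11 3
f 11 1 12
f 11 12 3
f 12 1 13
f 12 13 3
f 13 1 14
f 13 14 3
f 14 1 2
f 14 2 3
f 15 26 20
f 15 20 16
f 15 16 22
f 15 22 25
f 15 25 26
f 16 20 24
f 20 26 19
f 26 25 17
f 25 22 21
f 22 16 23
f 18 24 19
f 18 19 17
f 18 17 21
f 18 21 23
f 18 23 24
f 19 24 20
f 17 19 26
f 21 17 25
f 23 21 22
f 24 23 16
f 28 27 30
f 28 30 29
f 30 27 31
f 30 31 29
f 31 27 32
f 31 32 29
f 32 27 33
f 32 33 29
f 33 27 34
f 33 34 29
f 34 27 35
f 34 35 29
f 35 27 36
f 35 36 29
f 36 27 37
f 36 37 29
f 37 27 28
f 37 28 29



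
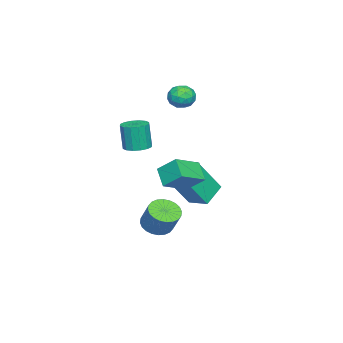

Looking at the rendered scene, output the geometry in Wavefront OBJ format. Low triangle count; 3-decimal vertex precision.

v 2.748 3.831 0.82
v 2.128 3.284 1.499
v 2.804 4.731 1.596
v 2.184 4.185 2.275
v 3.936 3.235 1.425
v 3.316 2.689 2.104
v 3.992 4.136 2.201
v 3.372 3.589 2.88
v -3.352 1.53 3.694
v -2.691 1.765 3.508
v -2.869 0.775 4.452
v -2.208 1.01 4.266
v -2.657 1.444 4.636
v -2.955 1.911 4.168
v -2.605 0.629 3.792
v -2.903 1.096 3.324
v -2.23 1.209 3.568
v -2.262 1.712 4.09
v -3.298 0.828 3.87
v -3.33 1.331 4.392
v -3.064 1.714 3.534
v -2.496 0.826 4.426
v -2.76 1.081 4.643
v -2.371 1.219 4.534
v -3.219 1.799 3.922
v -2.831 1.937 3.813
v -2.81 1.749 4.476
v -2.729 0.603 4.147
v -2.341 0.741 4.038
v -3.189 1.321 3.426
v -2.8 1.459 3.317
v -2.75 0.791 3.484
v -2.404 1.525 3.46
v -2.12 1.081 3.906
v -2.354 0.857 3.628
v -2.529 1.132 3.352
v -2.423 1.821 3.767
v -2.139 1.377 4.213
v -2.403 1.632 4.43
v -2.578 1.906 4.155
v -2.152 1.494 3.803
v -3.421 1.163 3.747
v -3.137 0.719 4.193
v -2.982 0.634 3.805
v -3.157 0.908 3.53
v -3.44 1.459 4.054
v -3.156 1.015 4.5
v -3.031 1.408 4.608
v -3.206 1.683 4.332
v -3.408 1.046 4.157
v 0.177 2.882 -1.32
v -0.913 3.113 -0.67
v 0.561 3.931 -1.049
v -0.53 4.163 -0.4
v 1.07 2.097 0.46
v -0.021 2.329 1.109
v 1.453 3.147 0.73
v 0.363 3.378 1.38
v 1.119 1.702 -2.485
v 1.717 2.045 -2.872
v 2.119 2.62 -1.742
v 1.521 2.278 -1.355
v 1.496 2.258 -2.902
v 1.898 2.833 -1.772
v 1.218 2.386 -2.868
v 1.62 2.961 -1.738
v 0.924 2.411 -2.776
v 1.327 2.986 -1.646
v 0.661 2.327 -2.64
v 1.063 2.902 -1.51
v 0.467 2.149 -2.48
v 0.869 2.724 -1.35
v 0.372 1.902 -2.321
v 0.775 2.477 -1.191
v 0.391 1.625 -2.187
v 0.794 2.201 -1.057
v 0.521 1.36 -2.098
v 0.923 1.935 -0.968
v 0.742 1.147 -2.068
v 1.144 1.722 -0.938
v 1.02 1.019 -2.102
v 1.422 1.594 -0.972
v 1.313 0.994 -2.194
v 1.716 1.569 -1.064
v 1.577 1.078 -2.33
v 1.979 1.653 -1.2
v 1.771 1.256 -2.49
v 2.173 1.831 -1.36
v 1.865 1.503 -2.649
v 2.268 2.078 -1.519
v 1.846 1.779 -2.783
v 2.249 2.355 -1.653
v 0.905 0.674 2.111
v 1.313 0.144 2.067
v 1.242 -0.024 3.446
v 0.835 0.506 3.489
v 1.524 0.416 2.111
v 1.453 0.248 3.489
v 1.569 0.757 2.155
v 1.498 0.589 3.533
v 1.436 1.076 2.187
v 1.365 0.908 3.565
v 1.161 1.287 2.199
v 1.09 1.119 3.577
v 0.818 1.334 2.187
v 0.747 1.166 3.565
v 0.498 1.204 2.154
v 0.427 1.036 3.533
v 0.287 0.932 2.111
v 0.216 0.764 3.489
v 0.242 0.591 2.067
v 0.171 0.423 3.445
v 0.375 0.272 2.035
v 0.304 0.104 3.413
v 0.65 0.061 2.023
v 0.579 -0.107 3.401
v 0.993 0.014 2.035
v 0.922 -0.154 3.413
f 2 4 1
f 5 2 1
f 1 4 3
f 3 5 1
f 2 8 4
f 6 2 5
f 6 8 2
f 4 8 3
f 7 5 3
f 3 8 7
f 7 6 5
f 8 6 7
f 9 46 25
f 46 20 49
f 25 49 14
f 46 49 25
f 9 25 21
f 25 14 26
f 21 26 10
f 25 26 21
f 9 21 30
f 21 10 31
f 30 31 16
f 21 31 30
f 9 30 42
f 30 16 45
f 42 45 19
f 30 45 42
f 9 42 46
f 42 19 50
f 46 50 20
f 42 50 46
f 10 26 37
f 26 14 40
f 37 40 18
f 26 40 37
f 14 49 27
f 49 20 48
f 27 48 13
f 49 48 27
f 20 50 47
f 50 19 43
f 47 43 11
f 50 43 47
f 19 45 44
f 45 16 32
f 44 32 15
f 45 32 44
f 16 31 36
f 31 10 33
f 36 33 17
f 31 33 36
f 12 38 24
f 38 18 39
f 24 39 13
f 38 39 24
f 12 24 22
f 24 13 23
f 22 23 11
f 24 23 22
f 12 22 29
f 22 11 28
f 29 28 15
f 22 28 29
f 12 29 34
f 29 15 35
f 34 35 17
f 29 35 34
f 12 34 38
f 34 17 41
f 38 41 18
f 34 41 38
f 13 39 27
f 39 18 40
f 27 40 14
f 39 40 27
f 11 23 47
f 23 13 48
f 47 48 20
f 23 48 47
f 15 28 44
f 28 11 43
f 44 43 19
f 28 43 44
f 17 35 36
f 35 15 32
f 36 32 16
f 35 32 36
f 18 41 37
f 41 17 33
f 37 33 10
f 41 33 37
f 52 54 51
f 55 52 51
f 51 54 53
f 53 55 51
f 52 58 54
f 56 52 55
f 56 58 52
f 54 58 53
f 57 55 53
f 53 58 57
f 57 56 55
f 58 56 57
f 60 59 63
f 60 63 61
f 61 63 64
f 61 64 62
f 63 59 65
f 63 65 64
f 64 65 66
f 64 66 62
f 65 59 67
f 65 67 66
f 66 67 68
f 66 68 62
f 67 59 69
f 67 69 68
f 68 69 70
f 68 70 62
f 69 59 71
f 69 71 70
f 70 71 72
f 70 72 62
f 71 59 73
f 71 73 72
f 72 73 74
f 72 74 62
f 73 59 75
f 73 75 74
f 74 75 76
f 74 76 62
f 75 59 77
f 75 77 76
f 76 77 78
f 76 78 62
f 77 59 79
f 77 79 78
f 78 79 80
f 78 80 62
f 79 59 81
f 79 81 80
f 80 81 82
f 80 82 62
f 81 59 83
f 81 83 82
f 82 83 84
f 82 84 62
f 83 59 85
f 83 85 84
f 84 85 86
f 84 86 62
f 85 59 87
f 85 87 86
f 86 87 88
f 86 88 62
f 87 59 89
f 87 89 88
f 88 89 90
f 88 90 62
f 89 59 91
f 89 91 90
f 90 91 92
f 90 92 62
f 91 59 60
f 91 60 92
f 92 60 61
f 92 61 62
f 94 93 97
f 94 97 95
f 95 97 98
f 95 98 96
f 97 93 99
f 97 99 98
f 98 99 100
f 98 100 96
f 99 93 101
f 99 101 100
f 100 101 102
f 100 102 96
f 101 93 103
f 101 103 102
f 102 103 104
f 102 104 96
f 103 93 105
f 103 105 104
f 104 105 106
f 104 106 96
f 105 93 107
f 105 107 106
f 106 107 108
f 106 108 96
f 107 93 109
f 107 109 108
f 108 109 110
f 108 110 96
f 109 93 111
f 109 111 110
f 110 111 112
f 110 112 96
f 111 93 113
f 111 113 112
f 112 113 114
f 112 114 96
f 113 93 115
f 113 115 114
f 114 115 116
f 114 116 96
f 115 93 117
f 115 117 116
f 116 117 118
f 116 118 96
f 117 93 94
f 117 94 118
f 118 94 95
f 118 95 96



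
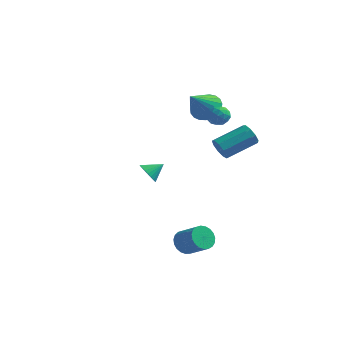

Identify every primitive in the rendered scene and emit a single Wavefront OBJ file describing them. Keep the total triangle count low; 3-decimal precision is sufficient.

v -2.139 3.421 -2.705
v -1.774 3.621 -3.352
v -1.441 4.119 -2.095
v -1.991 3.829 -3.341
v -2.23 3.974 -3.233
v -2.456 4.036 -3.044
v -2.633 4.004 -2.804
v -2.736 3.883 -2.549
v -2.747 3.692 -2.317
v -2.666 3.46 -2.145
v -2.505 3.222 -2.057
v -2.288 3.014 -2.069
v -2.048 2.869 -2.177
v -1.823 2.807 -2.365
v -1.645 2.839 -2.605
v -1.543 2.96 -2.861
v -1.531 3.151 -3.092
v -1.612 3.383 -3.265
v 3.008 -2.54 -4.251
v 3.407 -2.755 -4.922
v 4.651 -3.135 -4.061
v 4.252 -2.92 -3.389
v 3.487 -2.429 -4.894
v 4.731 -2.809 -4.033
v 3.485 -2.122 -4.755
v 4.729 -2.503 -3.894
v 3.4 -1.888 -4.528
v 4.644 -2.268 -3.667
v 3.247 -1.766 -4.254
v 4.491 -2.146 -3.393
v 3.053 -1.778 -3.979
v 4.297 -2.159 -3.118
v 2.851 -1.922 -3.751
v 4.095 -2.302 -2.89
v 2.676 -2.172 -3.609
v 3.92 -2.553 -2.748
v 2.559 -2.487 -3.579
v 3.803 -2.867 -2.717
v 2.519 -2.81 -3.664
v 3.763 -3.191 -2.803
v 2.564 -3.087 -3.851
v 3.808 -3.467 -2.99
v 2.685 -3.269 -4.107
v 3.929 -3.649 -3.246
v 2.863 -3.325 -4.388
v 4.107 -3.705 -3.527
v 3.065 -3.245 -4.645
v 4.309 -3.626 -3.784
v 3.258 -3.043 -4.834
v 4.502 -3.424 -3.973
v 2.991 2.65 3.437
v 3.208 2.324 4.048
v 2.632 1.616 3.012
v 2.849 1.29 3.623
v 2.279 1.738 3.634
v 2.5 2.377 3.897
v 3.34 1.563 3.163
v 3.561 2.202 3.426
v 3.424 1.652 3.878
v 2.768 1.76 4.169
v 3.072 2.18 2.891
v 2.416 2.288 3.182
v 3.131 2.578 3.78
v 2.709 1.362 3.28
v 2.374 1.625 3.287
v 2.502 1.434 3.646
v 2.715 2.609 3.691
v 2.842 2.417 4.05
v 2.296 2.072 3.807
v 2.998 1.523 3.01
v 3.125 1.331 3.369
v 3.338 2.506 3.414
v 3.466 2.315 3.773
v 3.544 1.868 3.253
v 3.385 1.991 4.039
v 3.175 1.383 3.789
v 3.463 1.544 3.519
v 3.593 1.92 3.674
v 3 2.055 4.21
v 2.789 1.447 3.96
v 2.454 1.71 3.967
v 2.584 2.086 4.121
v 3.127 1.66 4.111
v 3.051 2.493 3.1
v 2.84 1.885 2.85
v 3.256 1.854 2.939
v 3.386 2.23 3.093
v 2.665 2.557 3.271
v 2.455 1.949 3.021
v 2.247 2.02 3.386
v 2.377 2.396 3.541
v 2.713 2.28 2.949
v 2.666 2.785 0.512
v 3.112 2.757 -0.103
v 4.361 4.266 0.733
v 3.914 4.295 1.348
v 2.735 3.108 -0.173
v 3.983 4.617 0.663
v 2.325 3.308 0.077
v 3.574 4.817 0.914
v 2.075 3.263 0.531
v 3.324 4.773 1.367
v 2.101 2.995 0.976
v 3.35 4.505 1.812
v 2.391 2.629 1.203
v 3.64 4.138 2.04
v 2.81 2.336 1.107
v 4.059 3.845 1.944
v 3.161 2.253 0.733
v 4.41 3.762 1.569
v 3.28 2.419 0.255
v 4.529 3.929 1.091
v 1.174 4.239 2.952
v 2.084 3.866 2.721
v 0.886 2.661 4.368
v 2.175 4.131 3.034
v 2.093 4.414 3.333
v 1.852 4.667 3.566
v 1.493 4.846 3.693
v 1.08 4.92 3.691
v 0.683 4.876 3.562
v 0.371 4.722 3.327
v 0.197 4.485 3.027
v 0.193 4.205 2.714
v 0.358 3.93 2.442
v 0.665 3.709 2.259
v 1.059 3.58 2.195
v 1.473 3.565 2.262
v 1.836 3.666 2.448
f 2 1 4
f 2 4 3
f 4 1 5
f 4 5 3
f 5 1 6
f 5 6 3
f 6 1 7
f 6 7 3
f 7 1 8
f 7 8 3
f 8 1 9
f 8 9 3
f 9 1 10
f 9 10 3
f 10 1 11
f 10 11 3
f 11 1 12
f 11 12 3
f 12 1 13
f 12 13 3
f 13 1 14
f 13 14 3
f 14 1 15
f 14 15 3
f 15 1 16
f 15 16 3
f 16 1 17
f 16 17 3
f 17 1 18
f 17 18 3
f 18 1 2
f 18 2 3
f 20 19 23
f 20 23 21
f 21 23 24
f 21 24 22
f 23 19 25
f 23 25 24
f 24 25 26
f 24 26 22
f 25 19 27
f 25 27 26
f 26 27 28
f 26 28 22
f 27 19 29
f 27 29 28
f 28 29 30
f 28 30 22
f 29 19 31
f 29 31 30
f 30 31 32
f 30 32 22
f 31 19 33
f 31 33 32
f 32 33 34
f 32 34 22
f 33 19 35
f 33 35 34
f 34 35 36
f 34 36 22
f 35 19 37
f 35 37 36
f 36 37 38
f 36 38 22
f 37 19 39
f 37 39 38
f 38 39 40
f 38 40 22
f 39 19 41
f 39 41 40
f 40 41 42
f 40 42 22
f 41 19 43
f 41 43 42
f 42 43 44
f 42 44 22
f 43 19 45
f 43 45 44
f 44 45 46
f 44 46 22
f 45 19 47
f 45 47 46
f 46 47 48
f 46 48 22
f 47 19 49
f 47 49 48
f 48 49 50
f 48 50 22
f 49 19 20
f 49 20 50
f 50 20 21
f 50 21 22
f 51 88 67
f 88 62 91
f 67 91 56
f 88 91 67
f 51 67 63
f 67 56 68
f 63 68 52
f 67 68 63
f 51 63 72
f 63 52 73
f 72 73 58
f 63 73 72
f 51 72 84
f 72 58 87
f 84 87 61
f 72 87 84
f 51 84 88
f 84 61 92
f 88 92 62
f 84 92 88
f 52 68 79
f 68 56 82
f 79 82 60
f 68 82 79
f 56 91 69
f 91 62 90
f 69 90 55
f 91 90 69
f 62 92 89
f 92 61 85
f 89 85 53
f 92 85 89
f 61 87 86
f 87 58 74
f 86 74 57
f 87 74 86
f 58 73 78
f 73 52 75
f 78 75 59
f 73 75 78
f 54 80 66
f 80 60 81
f 66 81 55
f 80 81 66
f 54 66 64
f 66 55 65
f 64 65 53
f 66 65 64
f 54 64 71
f 64 53 70
f 71 70 57
f 64 70 71
f 54 71 76
f 71 57 77
f 76 77 59
f 71 77 76
f 54 76 80
f 76 59 83
f 80 83 60
f 76 83 80
f 55 81 69
f 81 60 82
f 69 82 56
f 81 82 69
f 53 65 89
f 65 55 90
f 89 90 62
f 65 90 89
f 57 70 86
f 70 53 85
f 86 85 61
f 70 85 86
f 59 77 78
f 77 57 74
f 78 74 58
f 77 74 78
f 60 83 79
f 83 59 75
f 79 75 52
f 83 75 79
f 94 93 97
f 94 97 95
f 95 97 98
f 95 98 96
f 97 93 99
f 97 99 98
f 98 99 100
f 98 100 96
f 99 93 101
f 99 101 100
f 100 101 102
f 100 102 96
f 101 93 103
f 101 103 102
f 102 103 104
f 102 104 96
f 103 93 105
f 103 105 104
f 104 105 106
f 104 106 96
f 105 93 107
f 105 107 106
f 106 107 108
f 106 108 96
f 107 93 109
f 107 109 108
f 108 109 110
f 108 110 96
f 109 93 111
f 109 111 110
f 110 111 112
f 110 112 96
f 111 93 94
f 111 94 112
f 112 94 95
f 112 95 96
f 114 113 116
f 114 116 115
f 116 113 117
f 116 117 115
f 117 113 118
f 117 118 115
f 118 113 119
f 118 119 115
f 119 113 120
f 119 120 115
f 120 113 121
f 120 121 115
f 121 113 122
f 121 122 115
f 122 113 123
f 122 123 115
f 123 113 124
f 123 124 115
f 124 113 125
f 124 125 115
f 125 113 126
f 125 126 115
f 126 113 127
f 126 127 115
f 127 113 128
f 127 128 115
f 128 113 129
f 128 129 115
f 129 113 114
f 129 114 115

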